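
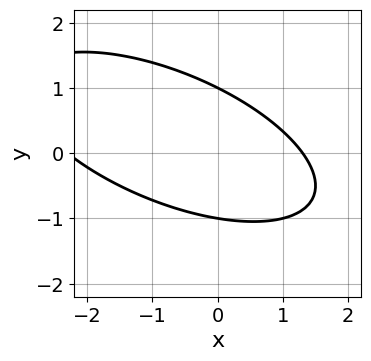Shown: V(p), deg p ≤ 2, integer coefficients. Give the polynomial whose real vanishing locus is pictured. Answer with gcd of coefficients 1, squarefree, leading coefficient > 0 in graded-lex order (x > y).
x^2 + 2*x*y + 3*y^2 + x - 3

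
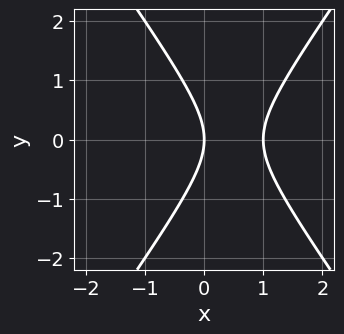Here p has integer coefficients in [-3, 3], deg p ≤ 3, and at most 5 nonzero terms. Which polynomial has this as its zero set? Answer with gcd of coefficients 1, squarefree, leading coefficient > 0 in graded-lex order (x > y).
2*x^2 - y^2 - 2*x

First, the degree is 2 — a generic line meets the curve in up to 2 points.
Next, symmetries: the y ↦ −y reflection is a symmetry, so y appears only in even powers.
Next, checking where it meets the axes: among the integer gridlines, it crosses the x-axis at x ∈ {0, 1}; one y-axis crossing is at y = 0.
Finally, the integer polynomial consistent with all of this is the stated p.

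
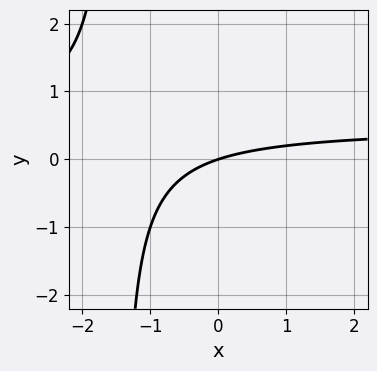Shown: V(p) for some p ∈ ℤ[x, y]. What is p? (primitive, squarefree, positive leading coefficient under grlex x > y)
2*x*y - x + 3*y

1. Degree: no degree-1 curve has this shape, so deg p = 2.
2. Against the integer gridlines: one y-axis crossing is at y = 0; it crosses the x-axis at the gridline x = 0.
3. Solving for integer coefficients yields p as stated.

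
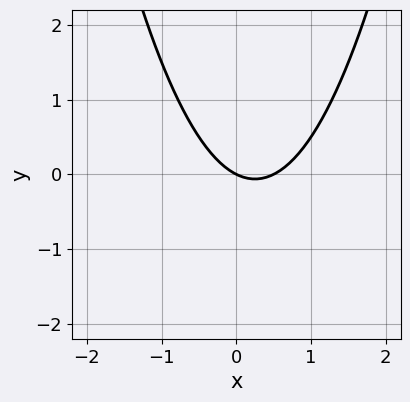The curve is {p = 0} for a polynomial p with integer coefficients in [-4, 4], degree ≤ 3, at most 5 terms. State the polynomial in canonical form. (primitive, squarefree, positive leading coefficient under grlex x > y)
2*x^2 - x - 2*y

(a) The degree is 2 — the shape is more complex than any degree-1 curve.
(b) From the visible intercepts: it meets the y-axis at y = 0 (among the integer gridlines); it meets the x-axis at x = 0 (among the integer gridlines).
(c) Solving for integer coefficients yields p as stated.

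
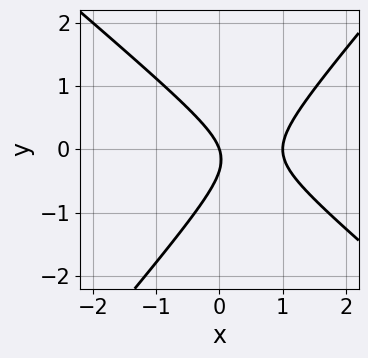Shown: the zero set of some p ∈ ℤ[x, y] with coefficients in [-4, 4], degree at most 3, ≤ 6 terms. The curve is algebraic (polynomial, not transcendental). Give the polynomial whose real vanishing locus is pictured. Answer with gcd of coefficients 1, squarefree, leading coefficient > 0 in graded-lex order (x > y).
3*x^2 + x*y - 3*y^2 - 3*x - y

First, the degree is 2 — no degree-1 curve has this shape.
Then, checking where it meets the axes: it crosses the y-axis at the gridline y = 0; among the integer gridlines, it crosses the x-axis at x ∈ {0, 1}.
Finally, solving for integer coefficients yields p as stated.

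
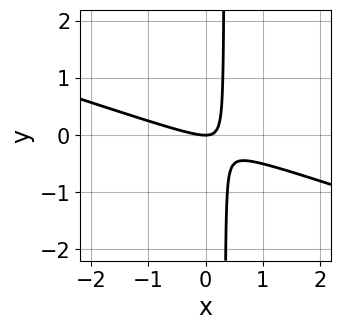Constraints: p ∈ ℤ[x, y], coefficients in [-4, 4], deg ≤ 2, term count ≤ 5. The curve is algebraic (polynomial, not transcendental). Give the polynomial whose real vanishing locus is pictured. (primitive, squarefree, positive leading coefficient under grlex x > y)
First, the degree is 2 — the shape is more complex than any degree-1 curve.
Next, against the integer gridlines: it meets the y-axis at y = 0 (among the integer gridlines); it crosses the x-axis at the gridline x = 0.
Finally, these observations pin down the coefficients.

x^2 + 3*x*y - y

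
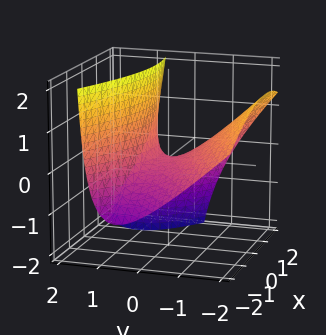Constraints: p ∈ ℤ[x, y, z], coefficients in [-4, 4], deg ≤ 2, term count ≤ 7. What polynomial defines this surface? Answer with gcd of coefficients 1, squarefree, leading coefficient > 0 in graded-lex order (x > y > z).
x^2 - x*z - 3*y^2 - 3*y*z + 3*z

First, the degree is 2 — no degree-1 surface has this shape.
Then, observable constraints: it meets the y-axis at y = 0 (among the integer gridlines); it meets the z-axis at z = 0 (among the integer gridlines).
Finally, matching integer coefficients to the picture gives p.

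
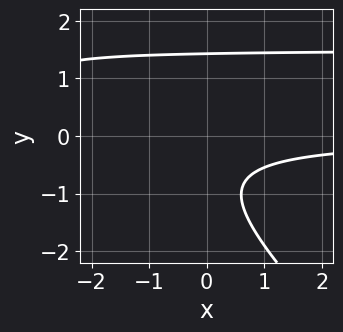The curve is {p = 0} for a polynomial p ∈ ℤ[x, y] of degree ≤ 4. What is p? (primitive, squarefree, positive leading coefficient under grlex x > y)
1. Degree: a generic line meets the curve in up to 3 points, so deg p = 3.
2. Reading off the gridlines: it misses every integer gridline on the x-axis.
3. Matching integer coefficients to the picture gives p.

2*x*y^2 + 2*y^3 - 3*x*y - 2*y - 3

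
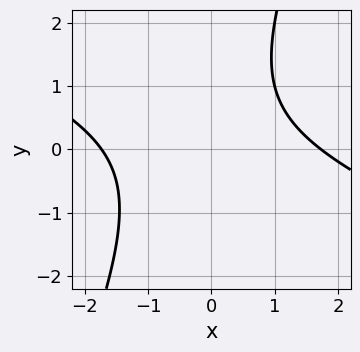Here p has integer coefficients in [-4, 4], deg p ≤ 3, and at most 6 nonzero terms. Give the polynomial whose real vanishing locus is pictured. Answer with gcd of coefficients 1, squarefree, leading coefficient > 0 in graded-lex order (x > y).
x^2 + 2*x*y - y^2 + y - 3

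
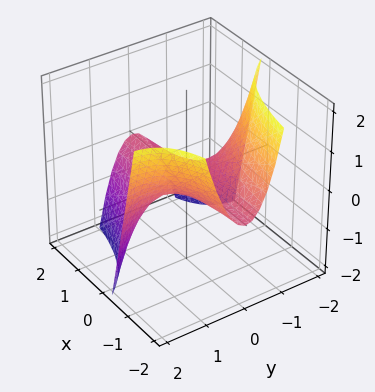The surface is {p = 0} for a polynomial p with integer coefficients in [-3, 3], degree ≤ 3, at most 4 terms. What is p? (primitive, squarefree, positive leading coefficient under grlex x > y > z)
(a) The degree is 3 — the shape is more complex than any degree-2 surface.
(b) Checking where it meets the axes: it meets the y-axis at y = 0 (among the integer gridlines); it crosses the z-axis at the gridline z = 0; every point of the x-axis in the box is on the surface.
(c) The integer polynomial consistent with all of this is the stated p.

3*x*y^2 + y^3 + 3*z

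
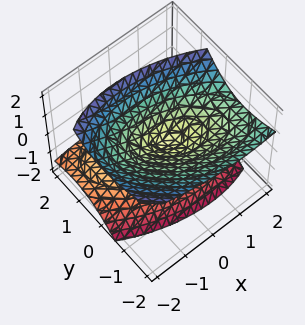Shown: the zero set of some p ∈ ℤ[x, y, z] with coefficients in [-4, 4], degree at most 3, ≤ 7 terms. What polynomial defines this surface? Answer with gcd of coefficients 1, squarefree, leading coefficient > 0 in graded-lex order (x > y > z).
(a) The picture has 2 separate pieces.
(b) Degree: a generic line meets the surface in up to 2 points, so deg p = 2.
(c) Observable constraints: it meets the x-axis at x = 0 (among the integer gridlines); it meets the y-axis at y = 0 (among the integer gridlines); it crosses the z-axis at the gridline z = 0.
(d) These observations pin down the coefficients.

x^2 + x*y + 2*y^2 + 2*y*z - 2*z^2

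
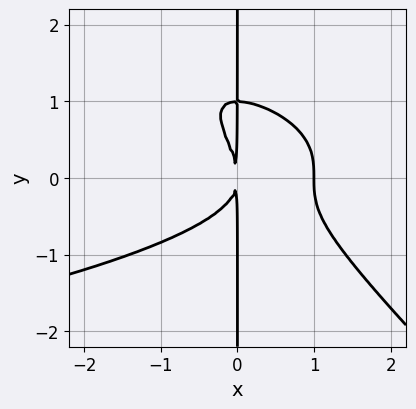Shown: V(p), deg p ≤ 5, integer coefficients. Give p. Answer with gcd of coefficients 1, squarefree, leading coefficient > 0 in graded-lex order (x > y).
The degree is 4 — the shape is more complex than any degree-3 curve.
Reading off the gridlines: it crosses the x-axis at the gridline x = 1; the visible y-axis segment lies entirely on the curve.
These observations pin down the coefficients.

x^2*y^2 + x*y^3 + x^3 - x*y^2 - x^2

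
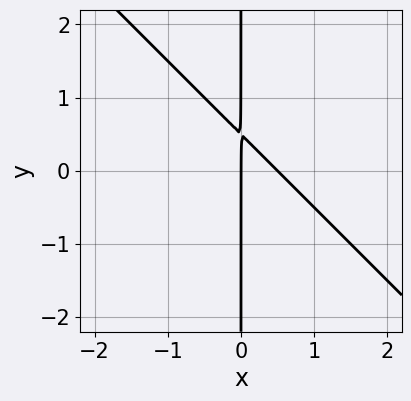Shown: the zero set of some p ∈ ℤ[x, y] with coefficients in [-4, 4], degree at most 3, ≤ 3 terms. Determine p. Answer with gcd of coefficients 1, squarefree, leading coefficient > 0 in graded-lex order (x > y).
2*x^2 + 2*x*y - x

First, deg p = 2. A generic line meets the curve in up to 2 points.
Then, from the axis intercepts and sections: every point of the y-axis in the box is on the curve; one x-axis crossing is at x = 0.
Finally, together with the visible shape, these determine p as stated.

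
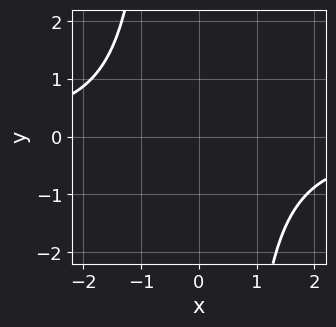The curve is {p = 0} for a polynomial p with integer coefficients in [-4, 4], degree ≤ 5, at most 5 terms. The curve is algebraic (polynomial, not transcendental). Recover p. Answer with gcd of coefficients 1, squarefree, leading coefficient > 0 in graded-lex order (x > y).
x^3*y + x^2 + 3

(a) Degree: the shape is more complex than any degree-3 curve, so deg p = 4.
(b) From the axis intercepts and sections: it misses every integer gridline on the y-axis; no x-intercept at any integer in the box.
(c) The integer polynomial consistent with all of this is the stated p.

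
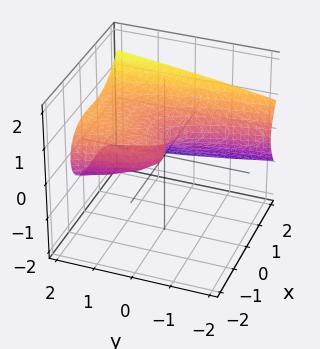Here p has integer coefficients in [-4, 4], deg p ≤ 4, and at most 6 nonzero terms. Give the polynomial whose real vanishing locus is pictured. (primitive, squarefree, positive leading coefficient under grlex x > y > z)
x^3 - x^2 - 3*z^2 + y

1. The degree is 3 — a generic line meets the surface in up to 3 points.
2. Observable constraints: the x-axis gridline crossings are at x ∈ {0, 1}; it meets the y-axis at y = 0 (among the integer gridlines); it crosses the z-axis at the gridline z = 0.
3. Solving for integer coefficients yields p as stated.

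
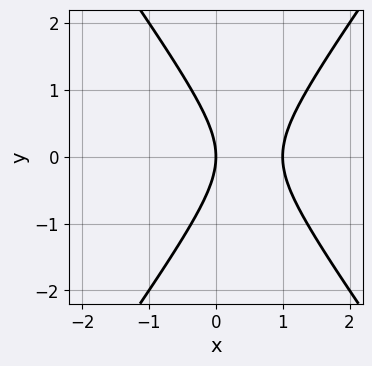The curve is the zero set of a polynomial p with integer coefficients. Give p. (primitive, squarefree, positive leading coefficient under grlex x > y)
1. deg p = 2.
2. Symmetries: it's symmetric under y → −y, forcing even powers of y.
3. From the visible intercepts: it meets the y-axis at y = 0 (among the integer gridlines); the x-axis gridline crossings are at x ∈ {0, 1}.
4. Fitting integer coefficients to these (and the overall shape) gives p.

2*x^2 - y^2 - 2*x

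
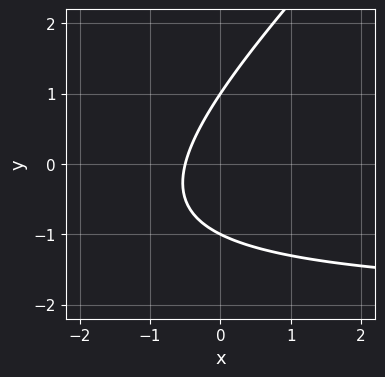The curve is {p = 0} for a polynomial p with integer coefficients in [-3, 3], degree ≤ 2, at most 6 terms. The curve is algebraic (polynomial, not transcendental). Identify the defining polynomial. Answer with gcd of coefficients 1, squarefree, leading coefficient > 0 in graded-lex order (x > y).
First, degree: no degree-1 curve has this shape, so deg p = 2.
Next, from the axis intercepts and sections: the y-axis gridline crossings are at y ∈ {-1, 1}.
Finally, solving for integer coefficients yields p as stated.

x*y - y^2 + 2*x + 1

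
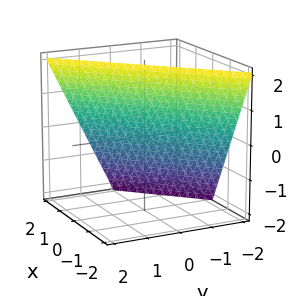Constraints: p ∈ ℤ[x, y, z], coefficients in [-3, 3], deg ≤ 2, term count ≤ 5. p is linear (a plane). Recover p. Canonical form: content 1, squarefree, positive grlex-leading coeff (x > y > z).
2*x - 2*y + z - 2

(a) The degree is 1 — every cross-section is a straight line — this is a plane.
(b) From the visible intercepts: it crosses the z-axis at the gridline z = 2; it crosses the y-axis at the gridline y = -1; it meets the x-axis at x = 1 (among the integer gridlines).
(c) Together with the visible shape, these determine p as stated.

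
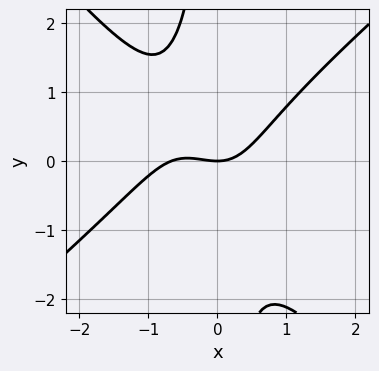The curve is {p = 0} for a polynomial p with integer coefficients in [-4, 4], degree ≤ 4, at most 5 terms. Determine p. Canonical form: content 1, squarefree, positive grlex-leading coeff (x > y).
Degree: a generic line meets the curve in up to 3 points, so deg p = 3.
Checking where it meets the axes: it meets the x-axis at x = 0 (among the integer gridlines); it crosses the y-axis at the gridline y = 0.
Putting this together gives p.

3*x^3 - x^2*y - 3*x*y^2 + 2*x^2 - 3*y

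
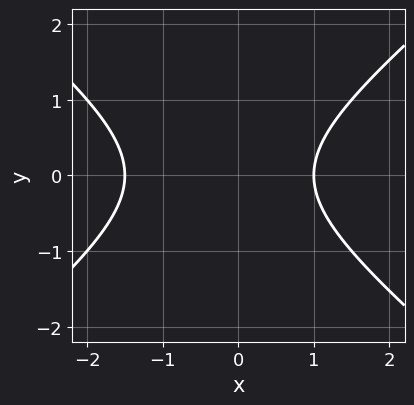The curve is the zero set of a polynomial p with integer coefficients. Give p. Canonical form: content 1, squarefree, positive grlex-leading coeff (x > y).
2*x^2 - 3*y^2 + x - 3

deg p = 2.
Symmetries: the y ↦ −y reflection is a symmetry, so y appears only in even powers.
Against the integer gridlines: one x-axis crossing is at x = 1; no y-intercept at any integer in the box.
These observations pin down the coefficients.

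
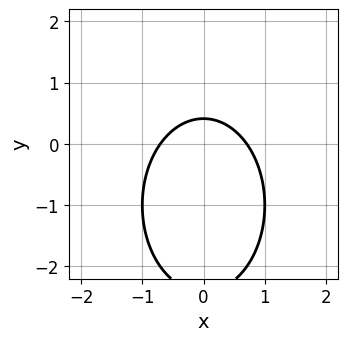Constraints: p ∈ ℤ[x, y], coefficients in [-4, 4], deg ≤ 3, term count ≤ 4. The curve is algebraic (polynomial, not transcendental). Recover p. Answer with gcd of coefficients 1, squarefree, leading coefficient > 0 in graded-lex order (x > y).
2*x^2 + y^2 + 2*y - 1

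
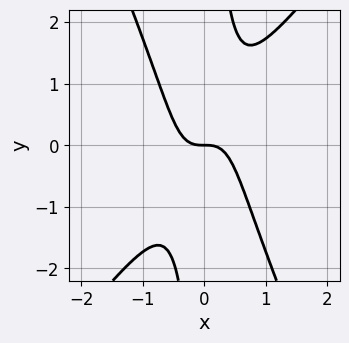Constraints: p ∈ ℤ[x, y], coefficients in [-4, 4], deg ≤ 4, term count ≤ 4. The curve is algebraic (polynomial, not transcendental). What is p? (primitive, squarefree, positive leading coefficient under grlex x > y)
3*x^3 - x^2*y - x*y^2 + y

The degree is 3 — the shape is more complex than any degree-2 curve.
Against the integer gridlines: it crosses the x-axis at the gridline x = 0; it crosses the y-axis at the gridline y = 0.
Putting this together gives p.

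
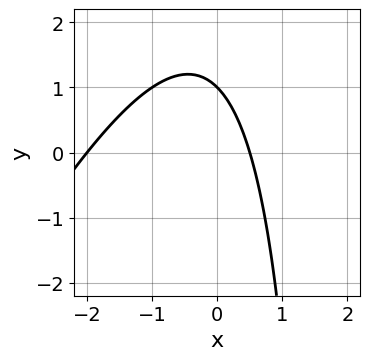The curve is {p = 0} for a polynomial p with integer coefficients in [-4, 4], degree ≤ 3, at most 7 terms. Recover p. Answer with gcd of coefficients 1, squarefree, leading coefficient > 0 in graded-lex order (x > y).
2*x^2 - x*y + 3*x + 2*y - 2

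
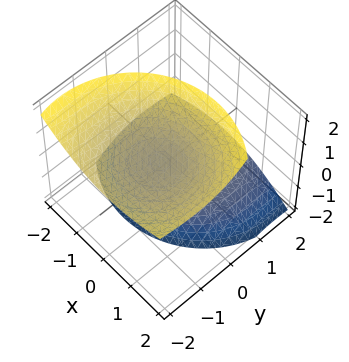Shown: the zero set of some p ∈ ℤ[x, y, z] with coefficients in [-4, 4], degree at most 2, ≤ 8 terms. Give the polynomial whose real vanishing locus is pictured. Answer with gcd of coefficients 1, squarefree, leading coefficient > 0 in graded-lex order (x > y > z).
2*x^2 - x*z + 2*y^2 + 3*y*z - 2*z^2 + 1

I count 2 distinct pieces. They look like related sheets of one shape, so recover p as a whole.
The degree is 2 — a generic line meets the surface in up to 2 points.
Observable constraints: the surface avoids every integer x-axis point in the box; no y-intercept at any integer in the box.
Putting this together gives p.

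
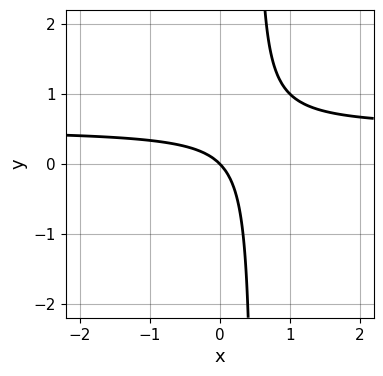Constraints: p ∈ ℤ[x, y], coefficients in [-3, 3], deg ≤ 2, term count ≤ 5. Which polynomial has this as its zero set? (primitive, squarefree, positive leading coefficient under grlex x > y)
2*x*y - x - y

(a) Degree: the shape is more complex than any degree-1 curve, so deg p = 2.
(b) From the axis intercepts and sections: it meets the x-axis at x = 0 (among the integer gridlines); it crosses the y-axis at the gridline y = 0.
(c) Matching integer coefficients to the picture gives p.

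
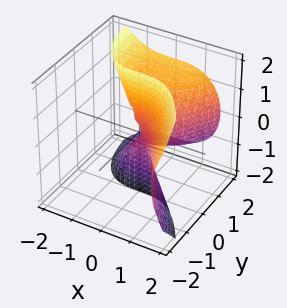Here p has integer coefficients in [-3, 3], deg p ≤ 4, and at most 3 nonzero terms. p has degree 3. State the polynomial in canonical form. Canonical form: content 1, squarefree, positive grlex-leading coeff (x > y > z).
x^3 + y*z^2 - y^2

(a) Degree: a generic line meets the surface in up to 3 points, so deg p = 3.
(b) Reading off the gridlines: the visible z-axis segment lies entirely on the surface; it crosses the x-axis at the gridline x = 0; it crosses the y-axis at the gridline y = 0.
(c) Solving for integer coefficients yields p as stated.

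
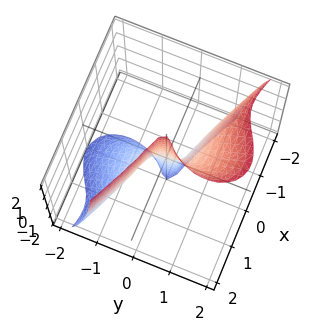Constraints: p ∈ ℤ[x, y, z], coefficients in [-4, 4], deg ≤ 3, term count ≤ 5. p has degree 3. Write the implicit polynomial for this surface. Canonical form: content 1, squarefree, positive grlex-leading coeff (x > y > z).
First, the degree is 3 — no degree-2 surface has this shape.
Next, checking where it meets the axes: one y-axis crossing is at y = 0; every point of the z-axis in the box is on the surface.
Finally, fitting integer coefficients to these (and the overall shape) gives p.

2*x^3 + 3*x^2*y + 2*y^3 - 2*y^2*z + x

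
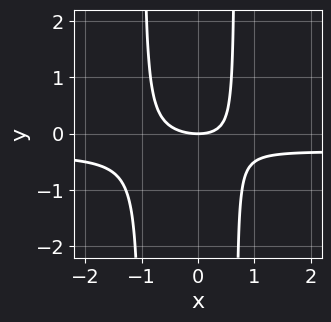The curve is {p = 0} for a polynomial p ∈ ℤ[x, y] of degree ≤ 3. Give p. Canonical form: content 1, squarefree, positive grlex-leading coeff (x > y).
3*x^2*y + x^2 + x*y - 2*y

First, deg p = 3. The shape is more complex than any degree-2 curve.
Then, observable constraints: one x-axis crossing is at x = 0; it meets the y-axis at y = 0 (among the integer gridlines).
Finally, fitting integer coefficients to these (and the overall shape) gives p.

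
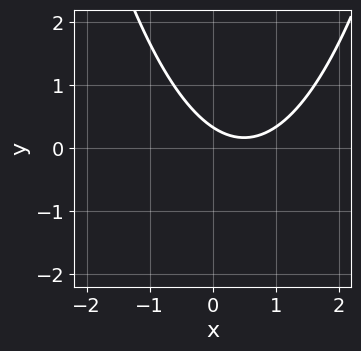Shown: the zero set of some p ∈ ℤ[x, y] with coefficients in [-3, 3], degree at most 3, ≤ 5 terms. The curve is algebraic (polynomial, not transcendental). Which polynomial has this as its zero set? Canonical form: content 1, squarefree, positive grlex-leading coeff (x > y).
1. The degree is 2 — a generic line meets the curve in up to 2 points.
2. From the visible intercepts: it misses every integer gridline on the x-axis.
3. The integer polynomial consistent with all of this is the stated p.

2*x^2 - 2*x - 3*y + 1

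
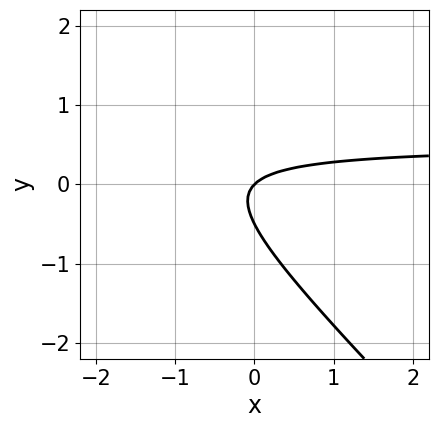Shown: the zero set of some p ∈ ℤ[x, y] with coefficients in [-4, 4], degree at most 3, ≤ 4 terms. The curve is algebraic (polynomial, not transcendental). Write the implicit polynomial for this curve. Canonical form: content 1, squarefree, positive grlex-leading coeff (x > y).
1. deg p = 2. A generic line meets the curve in up to 2 points.
2. From the axis intercepts and sections: it meets the x-axis at x = 0 (among the integer gridlines); one y-axis crossing is at y = 0.
3. The integer polynomial consistent with all of this is the stated p.

2*x*y + 2*y^2 - x + y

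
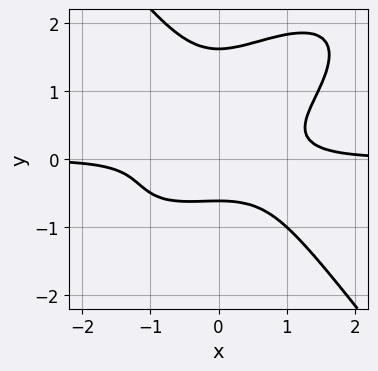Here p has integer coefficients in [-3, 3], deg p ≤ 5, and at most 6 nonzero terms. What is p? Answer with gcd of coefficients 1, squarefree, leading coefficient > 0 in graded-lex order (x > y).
(a) The degree is 4 — no degree-3 curve has this shape.
(b) From the visible intercepts: no x-intercept at any integer in the box.
(c) Solving for integer coefficients yields p as stated.

2*x^3*y - 2*x^2*y^2 + 2*y^4 - 3*y^3 - 1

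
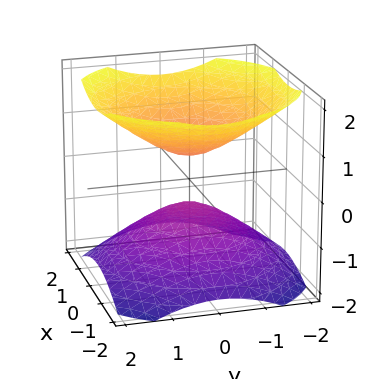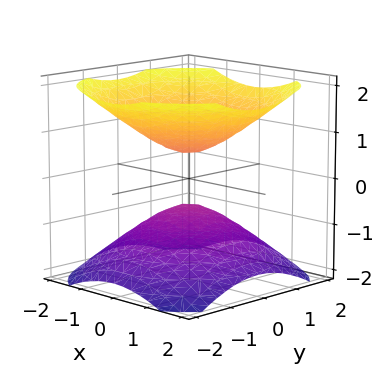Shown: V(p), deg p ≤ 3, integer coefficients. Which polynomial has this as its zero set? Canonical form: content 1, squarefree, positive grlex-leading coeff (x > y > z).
2*x^2 + 2*y^2 - 3*z^2 + 1

(a) I count 2 distinct pieces.
(b) The degree is 2 — two separate bowl-shaped sheets opening away from each other; a quadric.
(c) By symmetry, the surface is invariant under rotation about z: p = q(x² + y², z); mirror symmetry z ↦ −z ⇒ only even powers of z.
(d) From the axis intercepts and sections: a circular section at z = 1 has radius exactly 1; the surface avoids every integer y-axis point in the box; no x-intercept at any integer in the box.
(e) These observations pin down the coefficients.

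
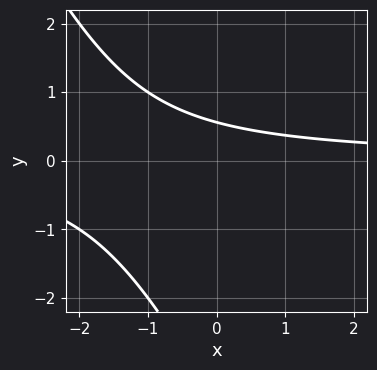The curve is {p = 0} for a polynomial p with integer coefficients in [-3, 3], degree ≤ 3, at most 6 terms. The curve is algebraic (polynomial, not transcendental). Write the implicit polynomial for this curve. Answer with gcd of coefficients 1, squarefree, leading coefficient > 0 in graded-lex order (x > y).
deg p = 2. A generic line meets the curve in up to 2 points.
Checking where it meets the axes: the curve avoids every integer x-axis point in the box.
Matching integer coefficients to the picture gives p.

2*x*y + y^2 + 3*y - 2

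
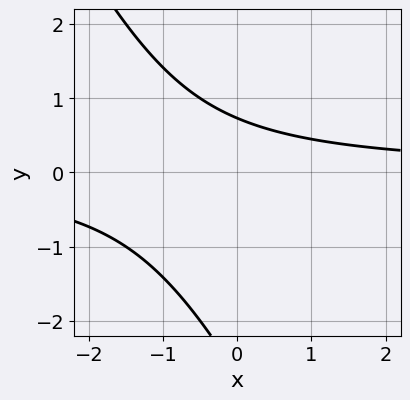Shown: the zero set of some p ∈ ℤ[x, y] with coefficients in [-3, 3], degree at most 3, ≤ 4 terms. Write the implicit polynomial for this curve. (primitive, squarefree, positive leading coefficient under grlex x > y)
2*x*y + y^2 + 2*y - 2

First, deg p = 2.
Next, from the visible intercepts: the curve avoids every integer x-axis point in the box.
Finally, solving for integer coefficients yields p as stated.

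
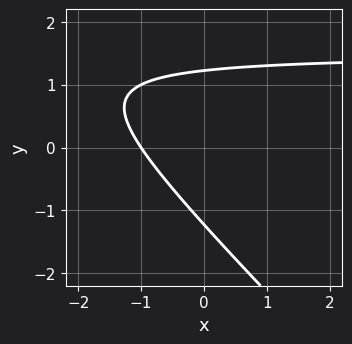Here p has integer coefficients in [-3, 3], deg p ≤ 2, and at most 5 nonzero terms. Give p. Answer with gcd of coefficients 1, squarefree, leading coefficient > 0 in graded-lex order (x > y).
(a) deg p = 2. No degree-1 curve has this shape.
(b) From the visible intercepts: it meets the x-axis at x = -1 (among the integer gridlines).
(c) Matching integer coefficients to the picture gives p.

2*x*y + 2*y^2 - 3*x - 3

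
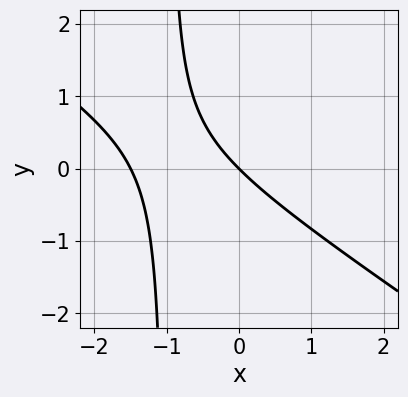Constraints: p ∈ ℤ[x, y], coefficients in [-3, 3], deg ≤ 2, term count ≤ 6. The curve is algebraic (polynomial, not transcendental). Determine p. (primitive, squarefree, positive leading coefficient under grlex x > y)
(a) The degree is 2 — a generic line meets the curve in up to 2 points.
(b) From the visible intercepts: it meets the x-axis at x = 0 (among the integer gridlines); one y-axis crossing is at y = 0.
(c) Assembling these constraints gives the stated polynomial.

2*x^2 + 3*x*y + 3*x + 3*y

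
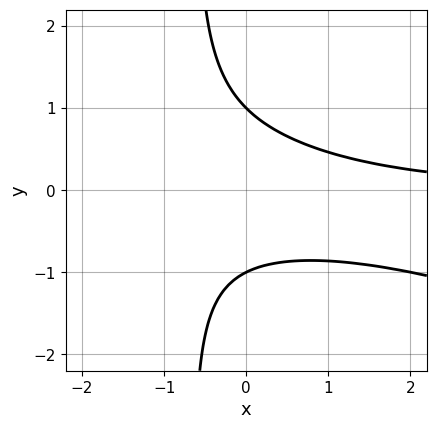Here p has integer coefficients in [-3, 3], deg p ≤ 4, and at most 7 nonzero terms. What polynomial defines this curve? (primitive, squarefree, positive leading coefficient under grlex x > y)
The degree is 3 — no degree-2 curve has this shape.
Against the integer gridlines: the y-axis gridline crossings are at y ∈ {-1, 1}; no x-intercept at any integer in the box.
Fitting integer coefficients to these (and the overall shape) gives p.

x^2*y + 3*x*y^2 + x*y + 2*y^2 - 2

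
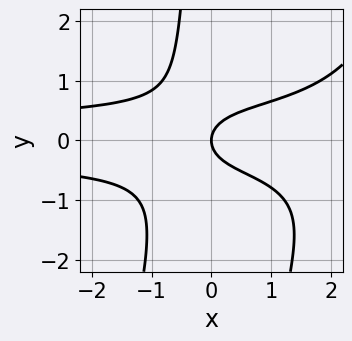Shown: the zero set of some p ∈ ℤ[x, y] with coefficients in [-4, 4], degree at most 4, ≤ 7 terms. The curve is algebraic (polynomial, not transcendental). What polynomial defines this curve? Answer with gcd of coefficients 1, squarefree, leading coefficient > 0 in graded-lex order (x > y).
2*x^2*y^2 - x*y^3 - 3*x*y^2 - 3*y^2 + 2*x

1. deg p = 4. A generic line meets the curve in up to 4 points.
2. Reading off the gridlines: it crosses the x-axis at the gridline x = 0; one y-axis crossing is at y = 0.
3. Assembling these constraints gives the stated polynomial.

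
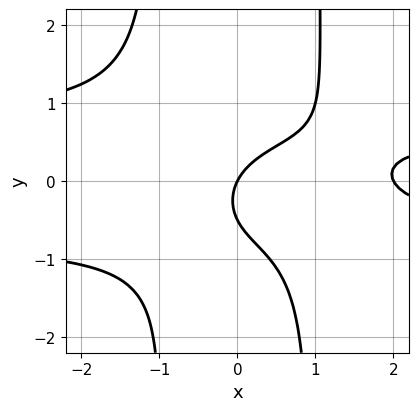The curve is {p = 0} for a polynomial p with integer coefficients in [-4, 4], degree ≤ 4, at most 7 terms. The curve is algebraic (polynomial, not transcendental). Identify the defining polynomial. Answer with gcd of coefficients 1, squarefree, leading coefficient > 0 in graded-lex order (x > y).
2*x^2*y^2 - x^2 - 2*y^2 + 2*x - y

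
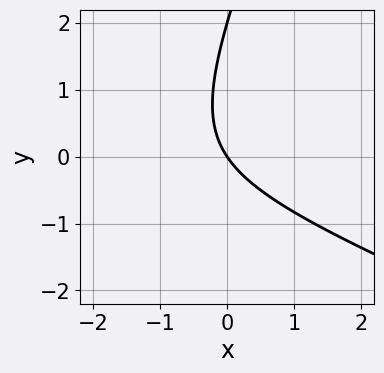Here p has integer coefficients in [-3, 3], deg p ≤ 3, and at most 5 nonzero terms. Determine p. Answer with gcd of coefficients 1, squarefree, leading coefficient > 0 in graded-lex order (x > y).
x^2 + 2*x*y - y^2 + 3*x + 2*y

1. deg p = 2.
2. Against the integer gridlines: among the integer gridlines, it crosses the y-axis at y ∈ {0, 2}; it meets the x-axis at x = 0 (among the integer gridlines).
3. Fitting integer coefficients to these (and the overall shape) gives p.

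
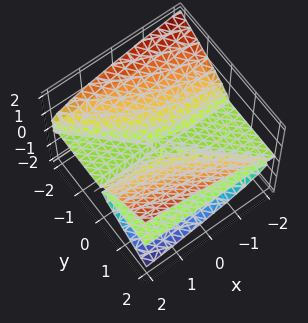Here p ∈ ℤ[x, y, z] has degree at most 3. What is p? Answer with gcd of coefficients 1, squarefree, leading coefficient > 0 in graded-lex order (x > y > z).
x*y*z + y^2*z - 3*z^3

(a) The degree is 3 — a generic line meets the surface in up to 3 points.
(b) Against the integer gridlines: every point of the x-axis in the box is on the surface; it meets the z-axis at z = 0 (among the integer gridlines).
(c) Assembling these constraints gives the stated polynomial. Check: (0, 1, 0) on the y-axis lies on the surface, and p(0, 1, 0) = 0. ✓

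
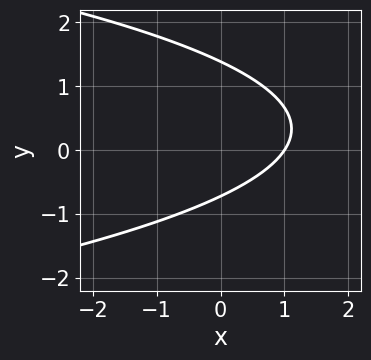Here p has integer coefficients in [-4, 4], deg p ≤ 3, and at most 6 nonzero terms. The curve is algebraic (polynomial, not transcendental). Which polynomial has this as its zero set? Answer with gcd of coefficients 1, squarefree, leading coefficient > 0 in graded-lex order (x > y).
3*y^2 + 3*x - 2*y - 3

(a) deg p = 2. No degree-1 curve has this shape.
(b) Observable constraints: one x-axis crossing is at x = 1.
(c) Assembling these constraints gives the stated polynomial.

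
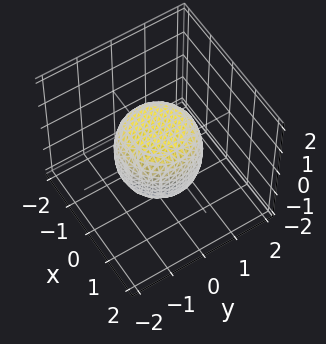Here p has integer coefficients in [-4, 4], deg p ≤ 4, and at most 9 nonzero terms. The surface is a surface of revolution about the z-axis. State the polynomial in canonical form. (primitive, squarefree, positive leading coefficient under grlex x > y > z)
2*x^4 + 4*x^2*y^2 + 2*y^4 - x^2 - y^2 + 2*z^2 - 2

1. Degree: the shape is more complex than any degree-3 surface, so deg p = 4.
2. By symmetry, every cross-section ⟂ z is a circle, so x, y appear only via x² + y².
3. From the axis intercepts and sections: a circular section at z = -1 has radius between 0 and 1; among the integer gridlines, it crosses the z-axis at z ∈ {-1, 1}.
4. Together with the visible shape, these determine p as stated.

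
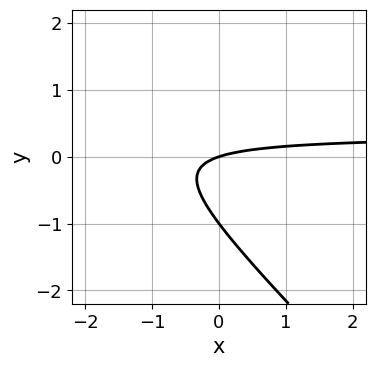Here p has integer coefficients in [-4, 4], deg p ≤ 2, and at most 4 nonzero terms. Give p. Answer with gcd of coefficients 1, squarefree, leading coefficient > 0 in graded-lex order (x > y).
First, the degree is 2 — no degree-1 curve has this shape.
Next, checking where it meets the axes: one x-axis crossing is at x = 0; the y-axis gridline crossings are at y ∈ {-1, 0}.
Finally, the integer polynomial consistent with all of this is the stated p.

3*x*y + 3*y^2 - x + 3*y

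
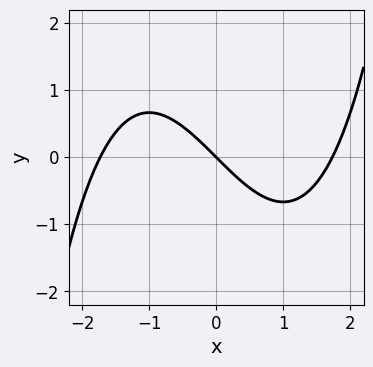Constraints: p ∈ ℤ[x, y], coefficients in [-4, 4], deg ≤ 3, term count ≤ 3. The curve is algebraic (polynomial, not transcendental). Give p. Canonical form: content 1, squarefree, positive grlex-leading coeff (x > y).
x^3 - 3*x - 3*y

First, the degree is 3 — the shape is more complex than any degree-2 curve.
Then, against the integer gridlines: it meets the y-axis at y = 0 (among the integer gridlines); it meets the x-axis at x = 0 (among the integer gridlines).
Finally, matching integer coefficients to the picture gives p.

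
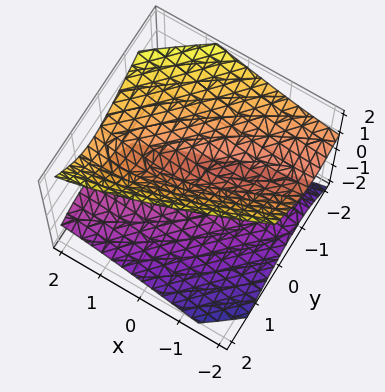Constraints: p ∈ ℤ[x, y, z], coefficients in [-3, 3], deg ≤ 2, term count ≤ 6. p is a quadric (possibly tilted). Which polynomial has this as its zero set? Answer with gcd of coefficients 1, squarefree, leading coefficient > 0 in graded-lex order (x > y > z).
First, I count 2 distinct pieces.
Then, deg p = 2.
Then, from the axis intercepts and sections: no y-intercept at any integer in the box; it misses every integer gridline on the x-axis.
Finally, solving for integer coefficients yields p as stated.

x^2 - 3*x*y + 3*y^2 + 2*y*z - 3*z^2 + 1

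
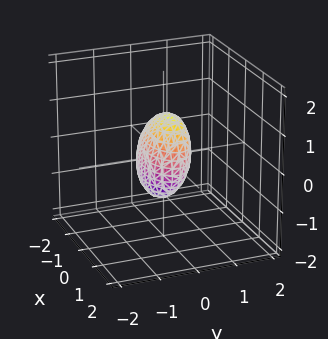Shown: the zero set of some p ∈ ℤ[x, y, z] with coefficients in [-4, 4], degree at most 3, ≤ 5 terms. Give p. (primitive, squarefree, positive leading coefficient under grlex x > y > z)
x^2 + 3*y^2 - y*z + z^2 - 1

Degree: a generic line meets the surface in up to 2 points, so deg p = 2.
Reading off the gridlines: the x-axis gridline crossings are at x ∈ {-1, 1}; among the integer gridlines, it crosses the z-axis at z ∈ {-1, 1}.
The integer polynomial consistent with all of this is the stated p.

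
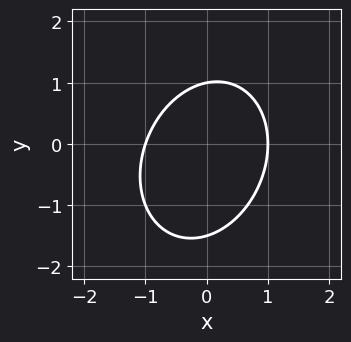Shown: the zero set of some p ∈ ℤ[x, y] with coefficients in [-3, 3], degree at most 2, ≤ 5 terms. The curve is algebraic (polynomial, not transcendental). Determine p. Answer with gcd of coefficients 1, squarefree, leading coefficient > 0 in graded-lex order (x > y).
1. The degree is 2 — the shape is more complex than any degree-1 curve.
2. Checking where it meets the axes: it meets the y-axis at y = 1 (among the integer gridlines); among the integer gridlines, it crosses the x-axis at x ∈ {-1, 1}.
3. The integer polynomial consistent with all of this is the stated p.

3*x^2 - x*y + 2*y^2 + y - 3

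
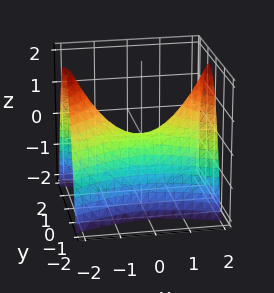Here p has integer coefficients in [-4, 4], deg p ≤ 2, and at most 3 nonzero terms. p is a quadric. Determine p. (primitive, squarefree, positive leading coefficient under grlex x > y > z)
x^2 - 3*y^2 - 2*z

(a) Degree: a hyperbolic paraboloid; a quadric, so deg p = 2.
(b) Symmetries: mirror symmetry y ↦ −y ⇒ only even powers of y; it's symmetric under x → −x, forcing even powers of x.
(c) From the axis intercepts and sections: it meets the y-axis at y = 0 (among the integer gridlines); one x-axis crossing is at x = 0.
(d) These observations pin down the coefficients.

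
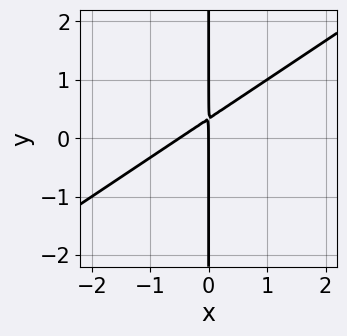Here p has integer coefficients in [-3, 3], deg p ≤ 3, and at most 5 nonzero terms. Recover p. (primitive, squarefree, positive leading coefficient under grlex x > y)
2*x^2 - 3*x*y + x

1. deg p = 2. A generic line meets the curve in up to 2 points.
2. Observable constraints: the visible y-axis segment lies entirely on the curve; it crosses the x-axis at the gridline x = 0.
3. Putting this together gives p.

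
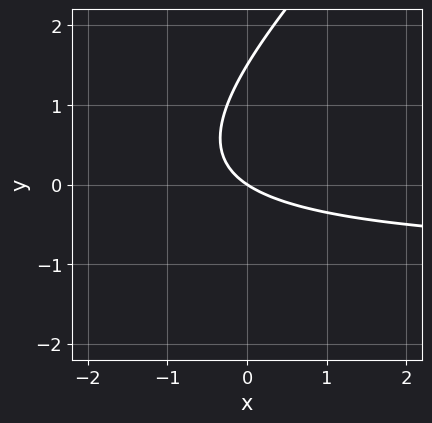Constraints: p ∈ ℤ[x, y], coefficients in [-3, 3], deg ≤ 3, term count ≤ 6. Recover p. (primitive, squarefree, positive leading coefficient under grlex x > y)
2*x*y - 2*y^2 + 2*x + 3*y

deg p = 2. A generic line meets the curve in up to 2 points.
From the visible intercepts: it crosses the y-axis at the gridline y = 0; it crosses the x-axis at the gridline x = 0.
These observations pin down the coefficients.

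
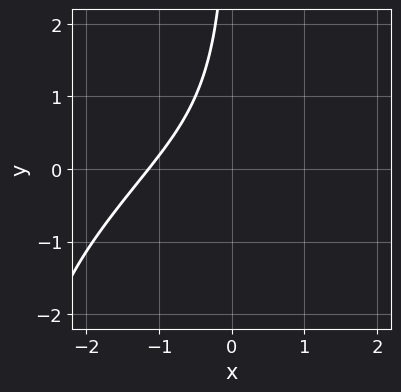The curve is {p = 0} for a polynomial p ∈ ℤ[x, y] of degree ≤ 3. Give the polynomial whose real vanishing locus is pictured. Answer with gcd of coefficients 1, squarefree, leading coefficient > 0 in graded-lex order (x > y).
First, degree: the shape is more complex than any degree-2 curve, so deg p = 3.
Next, from the axis intercepts and sections: the curve avoids every integer y-axis point in the box.
Finally, matching integer coefficients to the picture gives p.

2*x^3 - 3*x^2*y + 2*x*y^2 + 2*x*y + 3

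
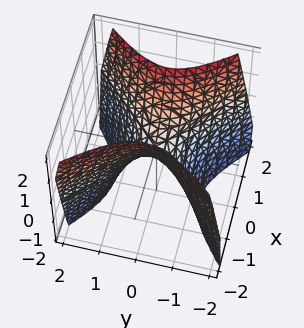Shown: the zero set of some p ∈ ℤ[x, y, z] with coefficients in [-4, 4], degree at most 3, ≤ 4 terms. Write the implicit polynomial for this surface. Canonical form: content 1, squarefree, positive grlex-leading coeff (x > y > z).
1. The degree is 2 — a saddle surface; a quadric.
2. Symmetries: it's symmetric under x → −x, forcing even powers of x; it's symmetric under y → −y, forcing even powers of y.
3. From the axis intercepts and sections: it meets the y-axis at y = 0 (among the integer gridlines); it meets the x-axis at x = 0 (among the integer gridlines); it meets the z-axis at z = 0 (among the integer gridlines).
4. Solving for integer coefficients yields p as stated.

3*x^2 - 3*y^2 - 2*z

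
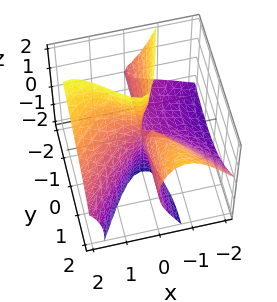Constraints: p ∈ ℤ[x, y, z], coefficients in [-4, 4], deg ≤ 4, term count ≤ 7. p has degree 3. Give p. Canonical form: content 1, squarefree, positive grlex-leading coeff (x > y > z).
2*x^3 - 3*x^2*z - x*y^2 - y*z^2 - 3*x*y

Degree: no degree-2 surface has this shape, so deg p = 3.
Reading off the gridlines: every point of the y-axis in the box is on the surface; it meets the x-axis at x = 0 (among the integer gridlines); the visible z-axis segment lies entirely on the surface.
Fitting integer coefficients to these (and the overall shape) gives p.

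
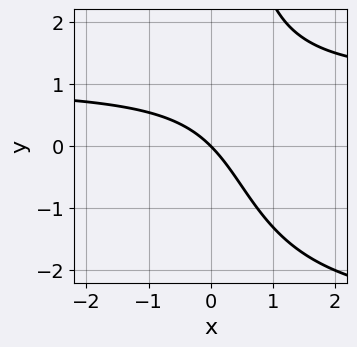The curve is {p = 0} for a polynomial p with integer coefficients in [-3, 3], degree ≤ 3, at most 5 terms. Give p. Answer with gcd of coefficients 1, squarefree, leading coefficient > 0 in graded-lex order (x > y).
x*y^2 + 2*x*y - 3*x - 3*y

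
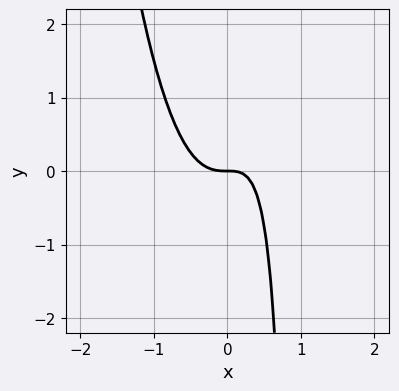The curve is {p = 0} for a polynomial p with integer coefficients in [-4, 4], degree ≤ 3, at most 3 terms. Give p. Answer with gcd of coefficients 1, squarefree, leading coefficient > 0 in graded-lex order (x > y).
3*x^3 - x*y + y

First, deg p = 3.
Next, observable constraints: one y-axis crossing is at y = 0; it meets the x-axis at x = 0 (among the integer gridlines).
Finally, together with the visible shape, these determine p as stated.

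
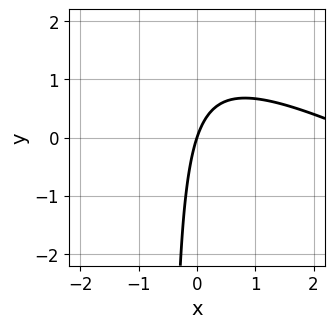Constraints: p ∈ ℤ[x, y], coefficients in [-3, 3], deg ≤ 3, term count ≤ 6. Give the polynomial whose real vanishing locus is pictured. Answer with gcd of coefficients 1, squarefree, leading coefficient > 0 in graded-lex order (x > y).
deg p = 2. No degree-1 curve has this shape.
From the axis intercepts and sections: it meets the x-axis at x = 0 (among the integer gridlines); it meets the y-axis at y = 0 (among the integer gridlines).
The integer polynomial consistent with all of this is the stated p.

x^2 + 2*x*y - 3*x + y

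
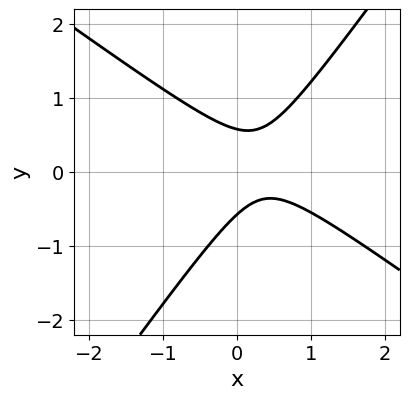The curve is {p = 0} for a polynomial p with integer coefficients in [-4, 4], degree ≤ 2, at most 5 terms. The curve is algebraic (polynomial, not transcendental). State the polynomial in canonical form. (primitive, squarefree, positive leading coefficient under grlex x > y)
Degree: the shape is more complex than any degree-1 curve, so deg p = 2.
Observable constraints: it misses every integer gridline on the x-axis.
The integer polynomial consistent with all of this is the stated p.

3*x^2 + 2*x*y - 3*y^2 - 2*x + 1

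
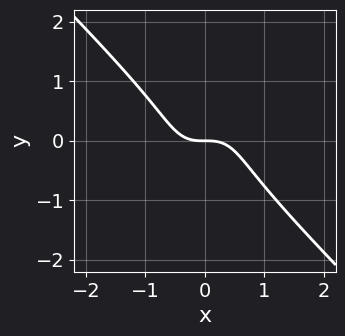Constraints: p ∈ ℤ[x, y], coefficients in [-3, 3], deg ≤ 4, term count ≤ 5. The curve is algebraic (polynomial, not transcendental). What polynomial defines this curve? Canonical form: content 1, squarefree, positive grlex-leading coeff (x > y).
3*x^3 - x*y^2 + 2*y^3 + 2*y

1. Degree: a generic line meets the curve in up to 3 points, so deg p = 3.
2. Observable constraints: it crosses the x-axis at the gridline x = 0; it meets the y-axis at y = 0 (among the integer gridlines).
3. Solving for integer coefficients yields p as stated.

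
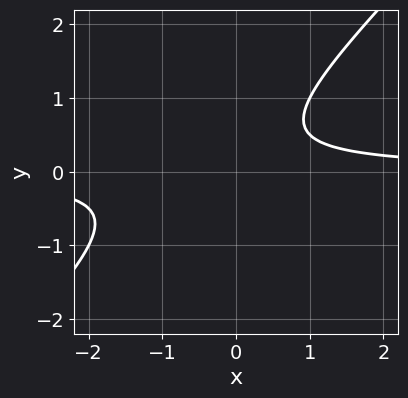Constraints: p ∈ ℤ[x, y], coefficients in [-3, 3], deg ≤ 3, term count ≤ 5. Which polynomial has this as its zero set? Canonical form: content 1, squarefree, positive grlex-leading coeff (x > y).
2*x*y - 2*y^2 + y - 1

(a) deg p = 2. No degree-1 curve has this shape.
(b) From the axis intercepts and sections: no x-intercept at any integer in the box; the curve avoids every integer y-axis point in the box.
(c) Together with the visible shape, these determine p as stated.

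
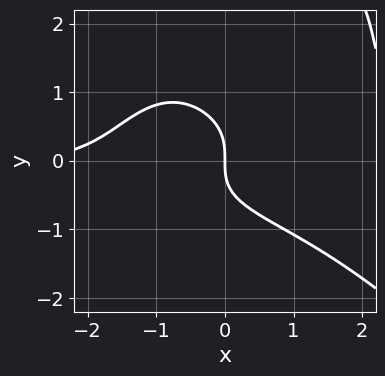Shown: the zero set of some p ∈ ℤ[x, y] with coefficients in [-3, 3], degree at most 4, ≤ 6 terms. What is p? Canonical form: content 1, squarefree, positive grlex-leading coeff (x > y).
First, deg p = 4. No degree-3 curve has this shape.
Then, from the axis intercepts and sections: one x-axis crossing is at x = 0; one y-axis crossing is at y = 0.
Finally, putting this together gives p.

x^3*y + y^4 - 3*y^3 - x^2 - 3*x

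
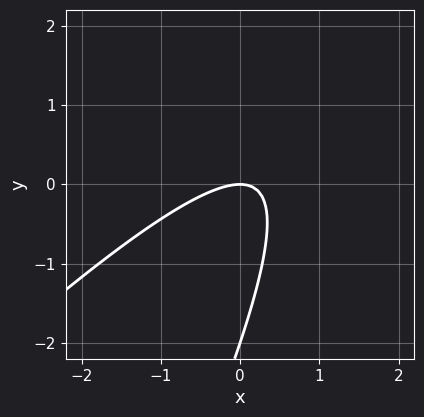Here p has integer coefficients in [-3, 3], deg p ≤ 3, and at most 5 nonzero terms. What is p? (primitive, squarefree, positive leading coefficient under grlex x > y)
2*x^2 - 3*x*y + y^2 + 2*y

(a) The degree is 2 — no degree-1 curve has this shape.
(b) Observable constraints: one x-axis crossing is at x = 0; among the integer gridlines, it crosses the y-axis at y ∈ {-2, 0}.
(c) Solving for integer coefficients yields p as stated.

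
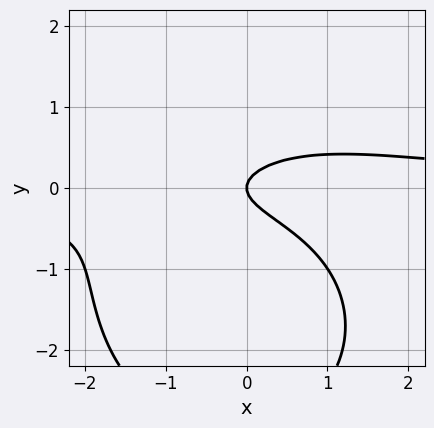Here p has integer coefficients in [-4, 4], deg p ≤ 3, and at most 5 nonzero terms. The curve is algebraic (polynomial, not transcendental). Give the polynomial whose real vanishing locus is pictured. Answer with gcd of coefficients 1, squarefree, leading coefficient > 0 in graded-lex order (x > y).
x^2*y + y^3 + 3*y^2 - x

1. deg p = 3.
2. From the axis intercepts and sections: one y-axis crossing is at y = 0; it crosses the x-axis at the gridline x = 0.
3. The integer polynomial consistent with all of this is the stated p.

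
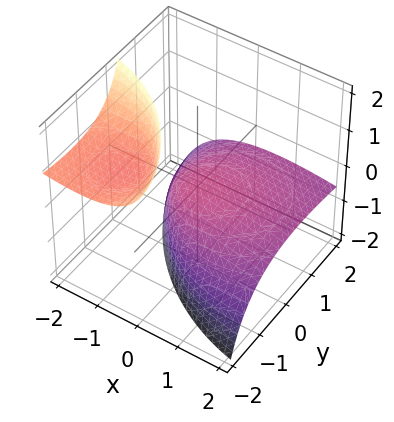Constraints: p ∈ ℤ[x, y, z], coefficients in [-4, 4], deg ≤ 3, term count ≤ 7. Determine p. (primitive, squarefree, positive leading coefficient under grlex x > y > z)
I count 2 distinct pieces. Treating them together as one polynomial.
deg p = 2. No degree-1 surface has this shape.
Reading off the gridlines: it meets the y-axis at y = 0 (among the integer gridlines); it crosses the x-axis at the gridline x = 0.
The integer polynomial consistent with all of this is the stated p.

x^2 + 3*x*z + y^2 + 3*y*z + 3*z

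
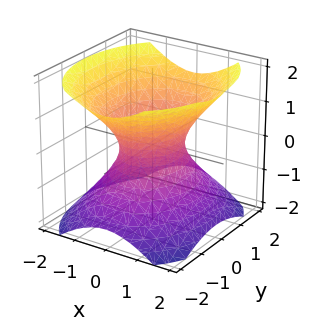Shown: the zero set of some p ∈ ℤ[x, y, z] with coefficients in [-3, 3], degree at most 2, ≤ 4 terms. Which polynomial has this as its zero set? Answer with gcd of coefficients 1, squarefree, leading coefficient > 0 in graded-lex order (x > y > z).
3*x^2 + 2*y^2 - 3*z^2 - 2

(a) The degree is 2 — one connected sheet with a waist; a quadric.
(b) Symmetries: mirror symmetry y ↦ −y ⇒ only even powers of y; mirror symmetry z ↦ −z ⇒ only even powers of z; mirror symmetry x ↦ −x ⇒ only even powers of x.
(c) From the visible intercepts: among the integer gridlines, it crosses the y-axis at y ∈ {-1, 1}; no z-intercept at any integer in the box.
(d) Matching integer coefficients to the picture gives p.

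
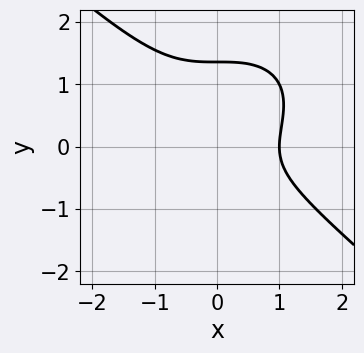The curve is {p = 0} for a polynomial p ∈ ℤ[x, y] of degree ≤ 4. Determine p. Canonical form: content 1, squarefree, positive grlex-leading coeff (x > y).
First, the degree is 3 — no degree-2 curve has this shape.
Next, from the axis intercepts and sections: it meets the x-axis at x = 1 (among the integer gridlines).
Finally, fitting integer coefficients to these (and the overall shape) gives p.

2*x^3 + 3*y^3 - 3*y^2 - 2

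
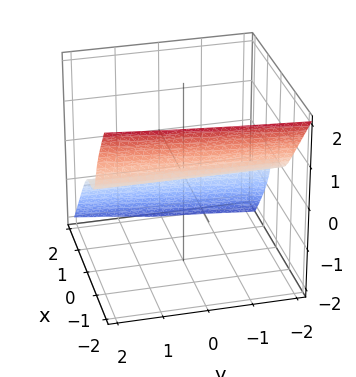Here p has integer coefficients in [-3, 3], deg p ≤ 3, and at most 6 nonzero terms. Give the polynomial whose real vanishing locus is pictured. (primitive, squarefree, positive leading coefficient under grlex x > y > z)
3*x^3 - y*z^2 + 2*z^3 + 2*z

(a) The degree is 3 — the shape is more complex than any degree-2 surface.
(b) From the visible intercepts: it crosses the z-axis at the gridline z = 0; every point of the y-axis in the box is on the surface; it meets the x-axis at x = 0 (among the integer gridlines).
(c) The integer polynomial consistent with all of this is the stated p.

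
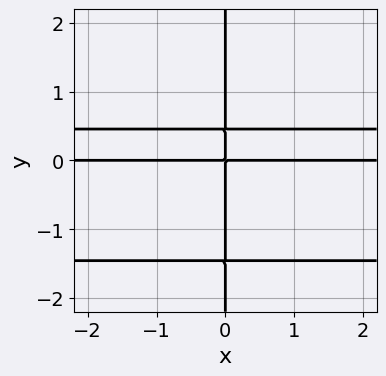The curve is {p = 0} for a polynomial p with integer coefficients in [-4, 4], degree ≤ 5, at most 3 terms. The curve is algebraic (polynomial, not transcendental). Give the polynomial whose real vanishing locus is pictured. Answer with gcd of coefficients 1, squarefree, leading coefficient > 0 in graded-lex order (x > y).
3*x*y^3 + 3*x*y^2 - 2*x*y

(a) The degree is 4 — a generic line meets the curve in up to 4 points.
(b) Against the integer gridlines: the visible x-axis segment lies entirely on the curve; the visible y-axis segment lies entirely on the curve.
(c) Fitting integer coefficients to these (and the overall shape) gives p.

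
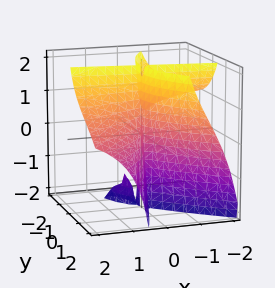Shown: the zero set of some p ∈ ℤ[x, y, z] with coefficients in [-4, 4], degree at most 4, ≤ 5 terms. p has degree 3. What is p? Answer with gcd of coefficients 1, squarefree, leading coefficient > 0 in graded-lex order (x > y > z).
2*x^2*z + 3*x*y*z + y^3 - 3*x^2

First, the picture has 2 separate pieces. Treating them together as one polynomial.
Then, degree: the shape is more complex than any degree-2 surface, so deg p = 3.
Then, against the integer gridlines: one y-axis crossing is at y = 0; one x-axis crossing is at x = 0; every point of the z-axis in the box is on the surface.
Finally, putting this together gives p.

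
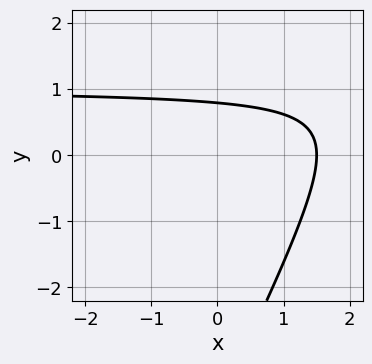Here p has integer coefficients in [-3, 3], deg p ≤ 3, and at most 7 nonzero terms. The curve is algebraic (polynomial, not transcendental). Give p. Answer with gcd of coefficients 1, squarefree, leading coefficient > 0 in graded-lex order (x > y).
2*x*y - y^2 - 2*x - 3*y + 3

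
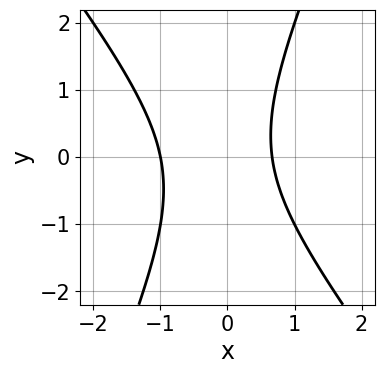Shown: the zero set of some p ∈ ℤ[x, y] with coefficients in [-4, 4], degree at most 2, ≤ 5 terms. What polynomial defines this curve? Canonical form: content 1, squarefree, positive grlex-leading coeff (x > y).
First, the degree is 2 — a generic line meets the curve in up to 2 points.
Then, checking where it meets the axes: it crosses the x-axis at the gridline x = -1; it misses every integer gridline on the y-axis.
Finally, solving for integer coefficients yields p as stated.

3*x^2 + x*y - y^2 + x - 2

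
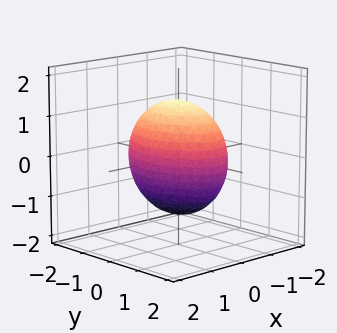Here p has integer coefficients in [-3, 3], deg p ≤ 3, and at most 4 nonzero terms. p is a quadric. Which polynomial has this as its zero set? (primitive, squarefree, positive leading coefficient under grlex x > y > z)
2*x^2 + y^2 + z^2 - 2

(a) deg p = 2. A closed, bounded, convex surface; a quadric.
(b) Symmetries: the y ↦ −y reflection is a symmetry, so y appears only in even powers; mirror symmetry z ↦ −z ⇒ only even powers of z; the x ↦ −x reflection is a symmetry, so x appears only in even powers.
(c) Observable constraints: the x-axis gridline crossings are at x ∈ {-1, 1}.
(d) Putting this together gives p.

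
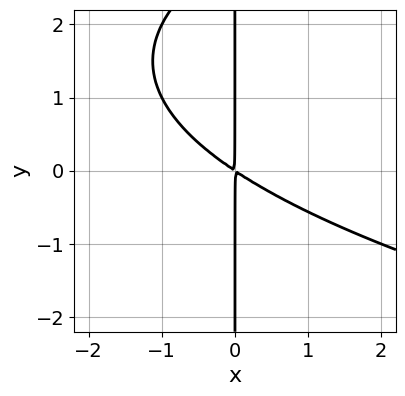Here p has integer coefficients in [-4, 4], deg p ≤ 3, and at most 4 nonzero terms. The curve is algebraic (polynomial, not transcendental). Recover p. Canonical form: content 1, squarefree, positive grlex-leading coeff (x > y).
(a) deg p = 3. A generic line meets the curve in up to 3 points.
(b) Checking where it meets the axes: the visible y-axis segment lies entirely on the curve.
(c) Together with the visible shape, these determine p as stated.

x*y^2 - 2*x^2 - 3*x*y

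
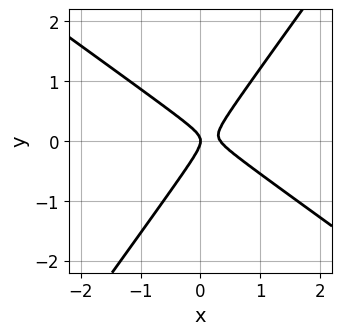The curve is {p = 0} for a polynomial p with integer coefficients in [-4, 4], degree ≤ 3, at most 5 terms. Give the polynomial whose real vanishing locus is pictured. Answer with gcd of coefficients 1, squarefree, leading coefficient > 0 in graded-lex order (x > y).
3*x^2 + 2*x*y - 3*y^2 - x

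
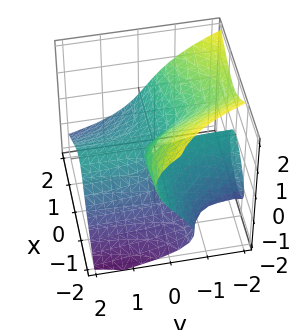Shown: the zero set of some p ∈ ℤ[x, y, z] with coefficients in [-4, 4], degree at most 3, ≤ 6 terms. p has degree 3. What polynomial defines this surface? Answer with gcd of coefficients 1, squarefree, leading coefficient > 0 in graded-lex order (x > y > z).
2*x^2*y + 2*z^3 + 3*x*z + 2*y*z

1. The degree is 3 — no degree-2 surface has this shape.
2. Reading off the gridlines: every point of the y-axis in the box is on the surface; the visible x-axis segment lies entirely on the surface; it crosses the z-axis at the gridline z = 0.
3. Assembling these constraints gives the stated polynomial.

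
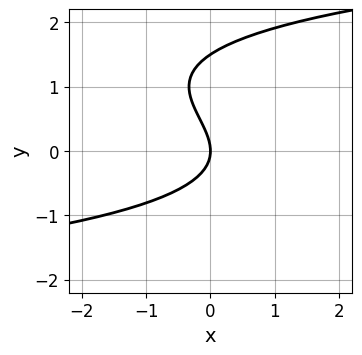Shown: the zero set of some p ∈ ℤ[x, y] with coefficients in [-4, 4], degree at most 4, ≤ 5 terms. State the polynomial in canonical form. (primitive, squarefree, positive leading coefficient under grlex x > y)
(a) Degree: a generic line meets the curve in up to 3 points, so deg p = 3.
(b) Reading off the gridlines: one y-axis crossing is at y = 0; one x-axis crossing is at x = 0.
(c) Matching integer coefficients to the picture gives p.

2*y^3 - 3*y^2 - 3*x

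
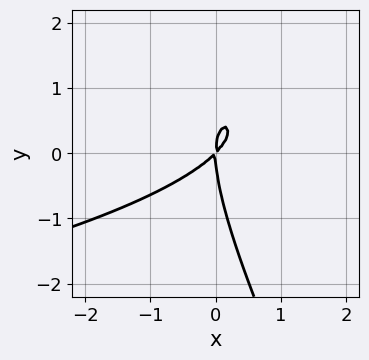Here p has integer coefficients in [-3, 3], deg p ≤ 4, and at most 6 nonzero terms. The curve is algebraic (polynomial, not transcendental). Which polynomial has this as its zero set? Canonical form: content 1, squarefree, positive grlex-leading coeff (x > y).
2*x*y^2 + y^3 + 3*x^2 - 3*x*y

First, the degree is 3 — no degree-2 curve has this shape.
Then, checking where it meets the axes: one y-axis crossing is at y = 0; one x-axis crossing is at x = 0.
Finally, the integer polynomial consistent with all of this is the stated p.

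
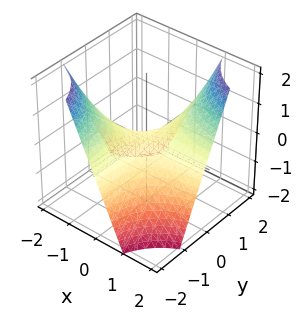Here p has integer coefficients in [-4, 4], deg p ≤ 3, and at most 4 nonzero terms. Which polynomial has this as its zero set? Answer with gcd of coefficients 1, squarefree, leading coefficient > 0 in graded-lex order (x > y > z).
x*y - z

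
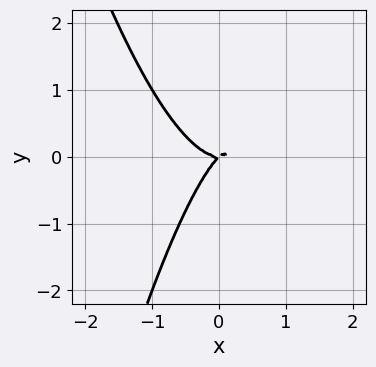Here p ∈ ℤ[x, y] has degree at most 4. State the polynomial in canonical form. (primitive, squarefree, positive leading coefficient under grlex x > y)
2*x^3 - x*y + y^2

First, degree: a generic line meets the curve in up to 3 points, so deg p = 3.
Then, observable constraints: one x-axis crossing is at x = 0; it crosses the y-axis at the gridline y = 0.
Finally, putting this together gives p.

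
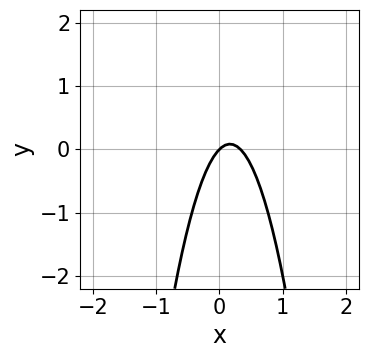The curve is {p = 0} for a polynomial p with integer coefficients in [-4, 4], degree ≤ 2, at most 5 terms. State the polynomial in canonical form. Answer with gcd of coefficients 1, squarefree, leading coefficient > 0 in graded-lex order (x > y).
3*x^2 - x + y

The degree is 2 — a generic line meets the curve in up to 2 points.
Reading off the gridlines: one x-axis crossing is at x = 0; it meets the y-axis at y = 0 (among the integer gridlines).
Assembling these constraints gives the stated polynomial.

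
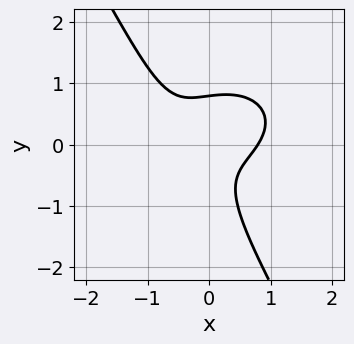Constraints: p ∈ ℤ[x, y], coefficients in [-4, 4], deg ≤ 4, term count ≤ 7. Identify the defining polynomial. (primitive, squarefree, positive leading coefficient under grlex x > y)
2*x^3 + 3*x*y^2 + 2*y^3 - 3*x*y - 1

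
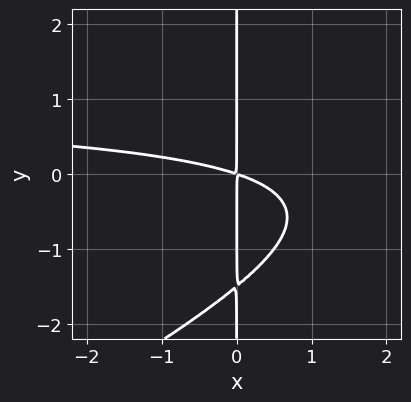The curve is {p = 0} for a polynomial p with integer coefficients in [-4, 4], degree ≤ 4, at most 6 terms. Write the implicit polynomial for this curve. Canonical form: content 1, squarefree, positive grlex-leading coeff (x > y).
x^2*y - 2*x*y^2 - x^2 - 3*x*y

(a) Degree: no degree-2 curve has this shape, so deg p = 3.
(b) From the axis intercepts and sections: the visible y-axis segment lies entirely on the curve.
(c) Fitting integer coefficients to these (and the overall shape) gives p.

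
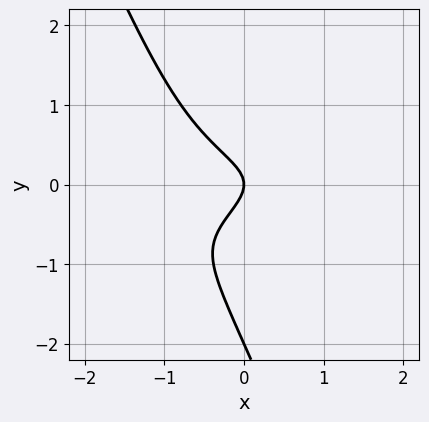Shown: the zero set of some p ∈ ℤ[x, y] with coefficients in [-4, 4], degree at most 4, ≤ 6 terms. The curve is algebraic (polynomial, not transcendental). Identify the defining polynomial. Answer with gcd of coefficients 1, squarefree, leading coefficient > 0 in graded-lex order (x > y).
First, degree: the shape is more complex than any degree-2 curve, so deg p = 3.
Then, checking where it meets the axes: it meets the x-axis at x = 0 (among the integer gridlines); among the integer gridlines, it crosses the y-axis at y ∈ {-2, 0}.
Finally, assembling these constraints gives the stated polynomial.

x^2*y - 2*x*y^2 - y^3 - 2*y^2 - x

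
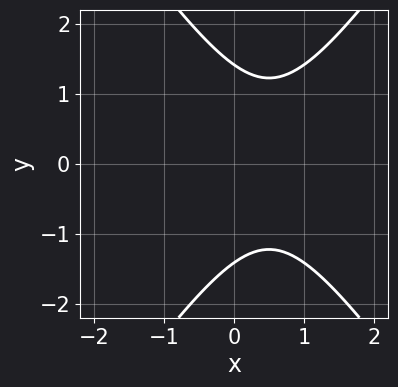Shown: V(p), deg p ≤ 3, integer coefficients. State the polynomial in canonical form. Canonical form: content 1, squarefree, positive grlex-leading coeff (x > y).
deg p = 2.
Symmetries: the y ↦ −y reflection is a symmetry, so y appears only in even powers.
From the visible intercepts: it misses every integer gridline on the x-axis.
Matching integer coefficients to the picture gives p.

2*x^2 - y^2 - 2*x + 2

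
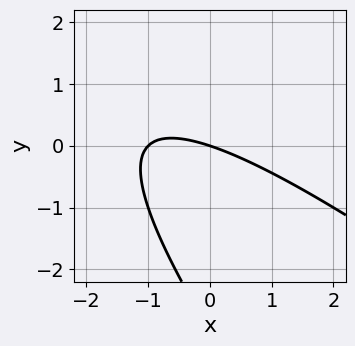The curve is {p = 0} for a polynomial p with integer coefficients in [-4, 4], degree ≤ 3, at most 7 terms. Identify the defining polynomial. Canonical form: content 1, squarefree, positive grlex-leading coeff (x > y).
1. The degree is 2 — a generic line meets the curve in up to 2 points.
2. Observable constraints: it meets the y-axis at y = 0 (among the integer gridlines); the x-axis gridline crossings are at x ∈ {-1, 0}.
3. Assembling these constraints gives the stated polynomial.

x^2 + 2*x*y + y^2 + x + 3*y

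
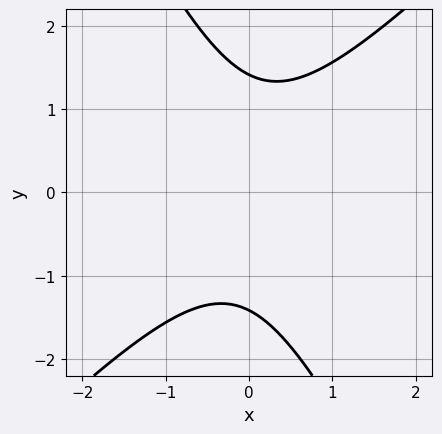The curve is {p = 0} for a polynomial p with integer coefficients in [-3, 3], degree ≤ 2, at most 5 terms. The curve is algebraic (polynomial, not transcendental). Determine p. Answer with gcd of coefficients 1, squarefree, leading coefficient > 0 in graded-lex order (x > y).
2*x^2 - x*y - y^2 + 2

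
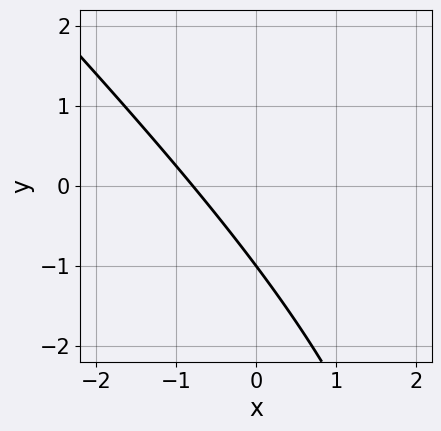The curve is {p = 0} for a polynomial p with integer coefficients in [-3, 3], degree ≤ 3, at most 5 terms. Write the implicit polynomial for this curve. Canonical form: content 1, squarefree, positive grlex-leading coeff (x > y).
x^2 + x*y - 3*x - 3*y - 3

First, degree: a generic line meets the curve in up to 2 points, so deg p = 2.
Next, from the visible intercepts: it crosses the y-axis at the gridline y = -1.
Finally, fitting integer coefficients to these (and the overall shape) gives p.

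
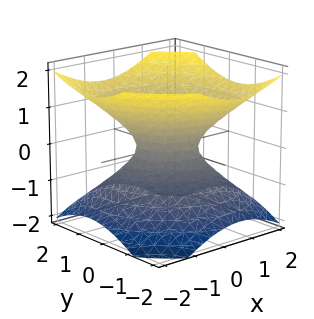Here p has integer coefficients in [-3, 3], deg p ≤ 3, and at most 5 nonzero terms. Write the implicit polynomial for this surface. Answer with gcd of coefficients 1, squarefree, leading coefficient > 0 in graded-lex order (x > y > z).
1. deg p = 2. The shape is more complex than any degree-1 surface.
2. Reading off the gridlines: the surface avoids every integer z-axis point in the box.
3. Together with the visible shape, these determine p as stated.

2*x^2 + x*y + 2*y^2 - 3*z^2 - 1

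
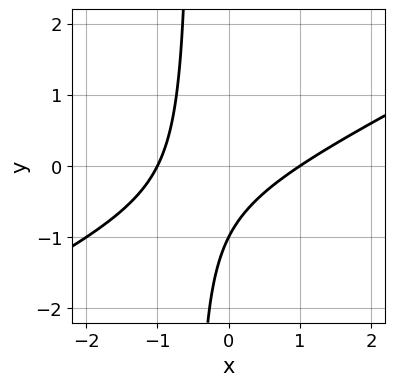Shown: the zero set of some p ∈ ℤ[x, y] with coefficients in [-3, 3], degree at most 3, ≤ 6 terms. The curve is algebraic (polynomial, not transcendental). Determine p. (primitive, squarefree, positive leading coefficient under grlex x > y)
x^2 - 2*x*y - y - 1

(a) deg p = 2. A generic line meets the curve in up to 2 points.
(b) Against the integer gridlines: it crosses the y-axis at the gridline y = -1; the x-axis gridline crossings are at x ∈ {-1, 1}.
(c) These observations pin down the coefficients.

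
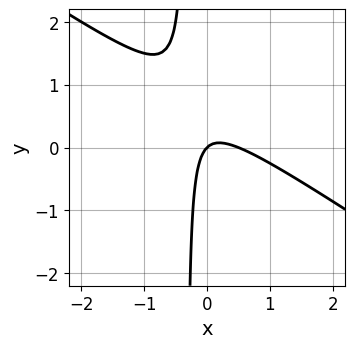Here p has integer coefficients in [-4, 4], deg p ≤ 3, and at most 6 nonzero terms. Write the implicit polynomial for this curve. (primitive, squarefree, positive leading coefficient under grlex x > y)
2*x^2 + 3*x*y - x + y

First, the degree is 2 — no degree-1 curve has this shape.
Next, from the axis intercepts and sections: one y-axis crossing is at y = 0; one x-axis crossing is at x = 0.
Finally, these observations pin down the coefficients.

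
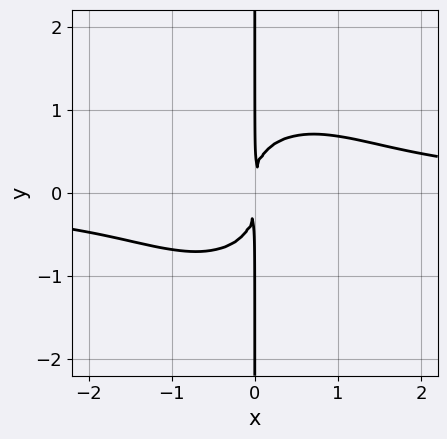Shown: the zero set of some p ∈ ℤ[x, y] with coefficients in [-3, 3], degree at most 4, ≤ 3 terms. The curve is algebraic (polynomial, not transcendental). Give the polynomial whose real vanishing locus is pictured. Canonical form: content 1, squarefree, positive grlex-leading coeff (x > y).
x^3*y + x*y^3 - x^2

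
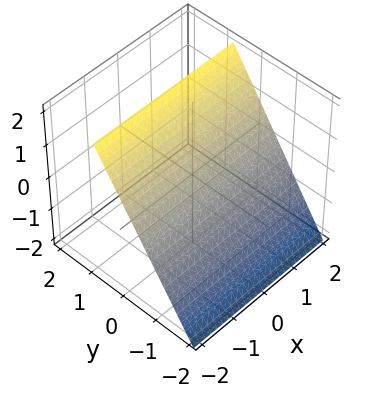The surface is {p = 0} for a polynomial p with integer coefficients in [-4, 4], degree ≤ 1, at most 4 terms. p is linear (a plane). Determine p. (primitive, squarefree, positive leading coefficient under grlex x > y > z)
Degree: every cross-section is a straight line — this is a plane, so deg p = 1.
Observable constraints: it meets the z-axis at z = 1 (among the integer gridlines); no x-intercept at any integer in the box.
Solving for integer coefficients yields p as stated.

3*y - 2*z + 2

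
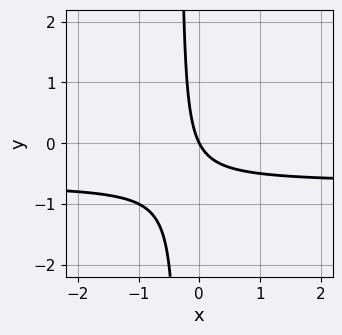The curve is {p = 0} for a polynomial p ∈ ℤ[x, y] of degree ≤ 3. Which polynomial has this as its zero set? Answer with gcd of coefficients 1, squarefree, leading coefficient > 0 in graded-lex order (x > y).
deg p = 2. The shape is more complex than any degree-1 curve.
Observable constraints: one x-axis crossing is at x = 0; one y-axis crossing is at y = 0.
The integer polynomial consistent with all of this is the stated p.

3*x*y + 2*x + y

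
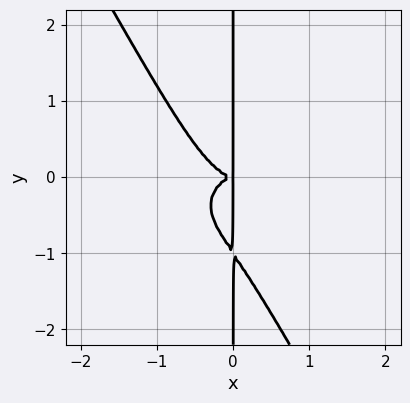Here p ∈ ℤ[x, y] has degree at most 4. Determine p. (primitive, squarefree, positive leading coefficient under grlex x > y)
(a) The degree is 4 — no degree-3 curve has this shape.
(b) Checking where it meets the axes: every point of the y-axis in the box is on the curve.
(c) Fitting integer coefficients to these (and the overall shape) gives p.

2*x^4 + 3*x^2*y^2 + 2*x*y^3 + 2*x*y^2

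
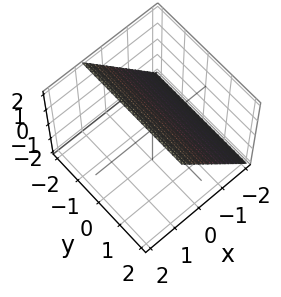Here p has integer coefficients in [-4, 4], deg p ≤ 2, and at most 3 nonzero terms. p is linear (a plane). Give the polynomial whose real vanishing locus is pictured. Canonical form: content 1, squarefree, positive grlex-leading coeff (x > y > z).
First, degree: the surface is flat (a plane), so deg p = 1.
Next, against the integer gridlines: no y-intercept at any integer in the box; it meets the z-axis at z = 1 (among the integer gridlines).
Finally, together with the visible shape, these determine p as stated.

3*x - 2*z + 2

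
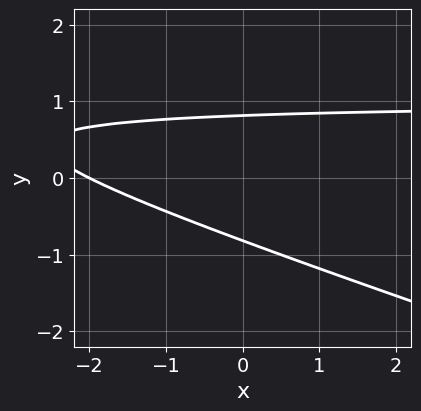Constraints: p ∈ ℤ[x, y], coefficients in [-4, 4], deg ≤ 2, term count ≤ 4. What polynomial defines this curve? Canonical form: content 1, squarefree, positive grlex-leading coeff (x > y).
1. Degree: no degree-1 curve has this shape, so deg p = 2.
2. From the axis intercepts and sections: it meets the x-axis at x = -2 (among the integer gridlines).
3. The integer polynomial consistent with all of this is the stated p.

x*y + 3*y^2 - x - 2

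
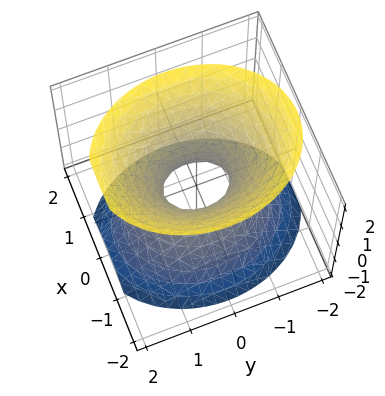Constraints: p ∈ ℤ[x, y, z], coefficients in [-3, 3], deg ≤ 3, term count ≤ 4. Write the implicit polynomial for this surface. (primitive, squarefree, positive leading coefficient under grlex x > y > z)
3*x^2 + 2*y^2 - 2*z^2 - 1

First, degree: an hourglass — one-sheet hyperboloid; a quadric, so deg p = 2.
Next, symmetries: the y ↦ −y reflection is a symmetry, so y appears only in even powers; mirror symmetry z ↦ −z ⇒ only even powers of z; mirror symmetry x ↦ −x ⇒ only even powers of x.
Then, checking where it meets the axes: no z-intercept at any integer in the box.
Finally, fitting integer coefficients to these (and the overall shape) gives p.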